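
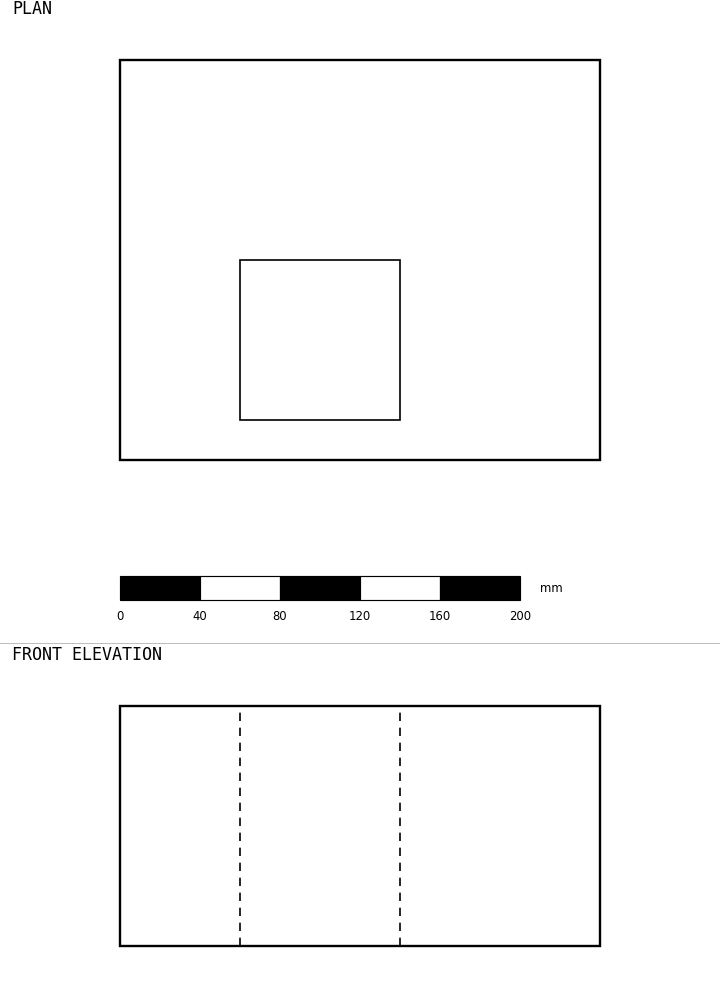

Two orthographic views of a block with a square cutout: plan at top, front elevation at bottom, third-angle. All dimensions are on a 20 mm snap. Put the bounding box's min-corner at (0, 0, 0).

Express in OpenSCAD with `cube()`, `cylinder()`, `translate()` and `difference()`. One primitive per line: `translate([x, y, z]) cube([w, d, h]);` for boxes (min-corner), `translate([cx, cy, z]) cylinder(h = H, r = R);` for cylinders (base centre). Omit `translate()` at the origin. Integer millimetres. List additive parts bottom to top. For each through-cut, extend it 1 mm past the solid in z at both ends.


difference() {
  cube([240, 200, 120]);
  translate([60, 20, -1]) cube([80, 80, 122]);
}


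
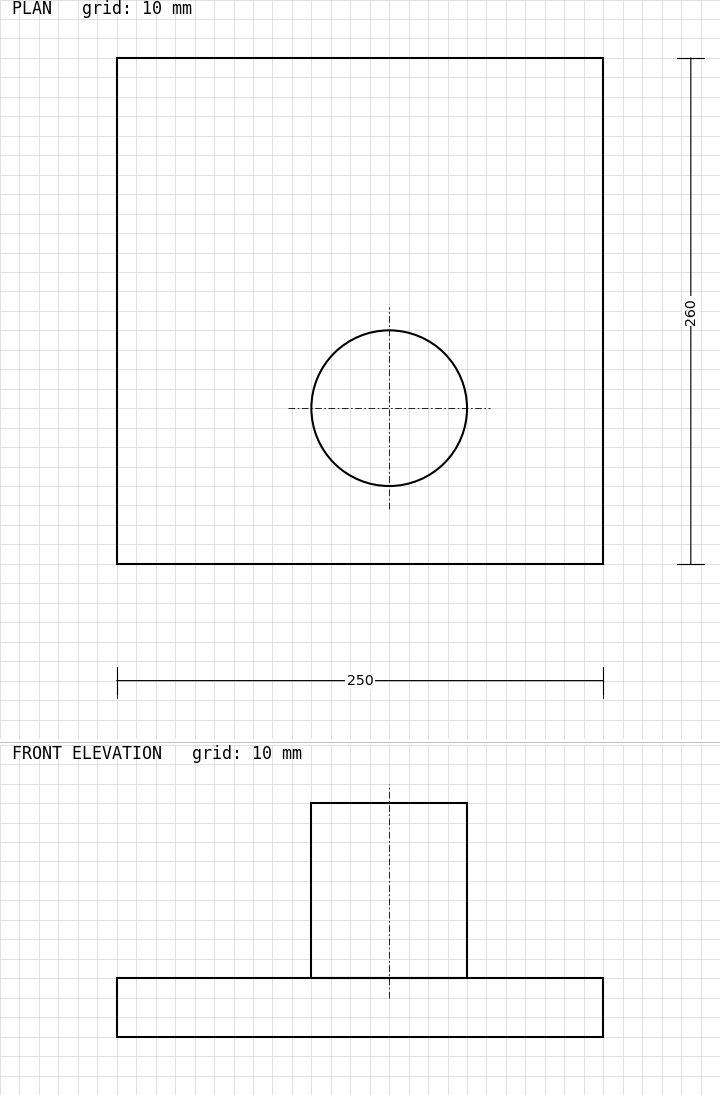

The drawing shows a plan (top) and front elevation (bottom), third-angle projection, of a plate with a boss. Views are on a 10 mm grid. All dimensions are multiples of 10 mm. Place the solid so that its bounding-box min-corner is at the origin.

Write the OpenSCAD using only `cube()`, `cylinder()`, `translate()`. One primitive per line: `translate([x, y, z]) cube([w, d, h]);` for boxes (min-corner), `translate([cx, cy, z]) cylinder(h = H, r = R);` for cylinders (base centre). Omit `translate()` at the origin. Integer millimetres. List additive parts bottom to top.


cube([250, 260, 30]);
translate([140, 80, 30]) cylinder(h = 90, r = 40);


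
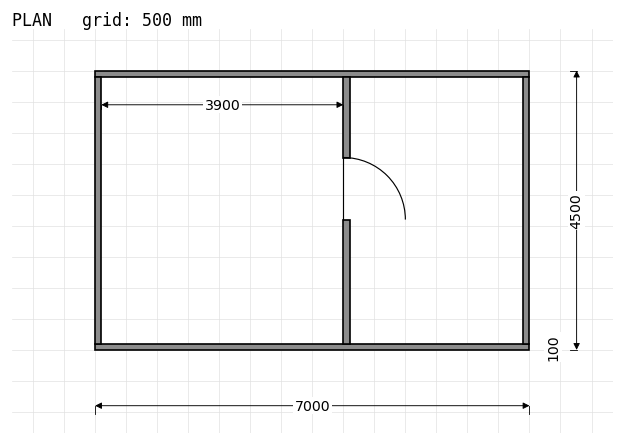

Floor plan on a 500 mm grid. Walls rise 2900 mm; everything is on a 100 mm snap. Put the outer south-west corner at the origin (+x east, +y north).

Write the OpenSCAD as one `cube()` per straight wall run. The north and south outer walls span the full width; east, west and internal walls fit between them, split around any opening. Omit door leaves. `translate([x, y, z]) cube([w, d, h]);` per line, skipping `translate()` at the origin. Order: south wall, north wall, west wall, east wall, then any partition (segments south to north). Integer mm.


cube([7000, 100, 2900]);
translate([0, 4400, 0]) cube([7000, 100, 2900]);
translate([0, 100, 0]) cube([100, 4300, 2900]);
translate([6900, 100, 0]) cube([100, 4300, 2900]);
translate([4000, 100, 0]) cube([100, 2000, 2900]);
translate([4000, 3100, 0]) cube([100, 1300, 2900]);


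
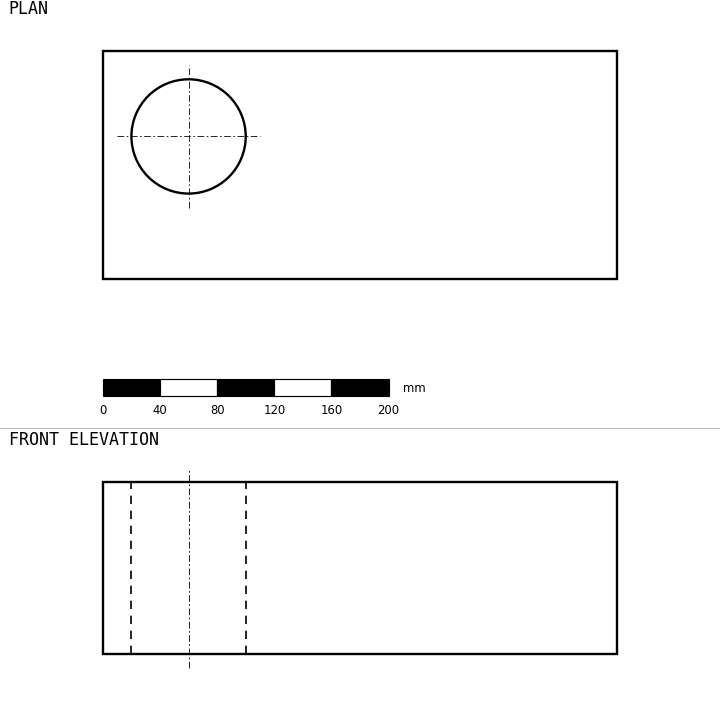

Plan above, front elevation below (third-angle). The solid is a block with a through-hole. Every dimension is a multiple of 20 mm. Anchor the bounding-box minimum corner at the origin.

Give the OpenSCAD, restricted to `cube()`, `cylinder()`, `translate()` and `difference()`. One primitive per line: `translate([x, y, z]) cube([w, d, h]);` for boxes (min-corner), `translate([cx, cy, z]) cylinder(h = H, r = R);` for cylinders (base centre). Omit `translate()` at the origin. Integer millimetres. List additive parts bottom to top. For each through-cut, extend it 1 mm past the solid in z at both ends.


difference() {
  cube([360, 160, 120]);
  translate([60, 100, -1]) cylinder(h = 122, r = 40);
}


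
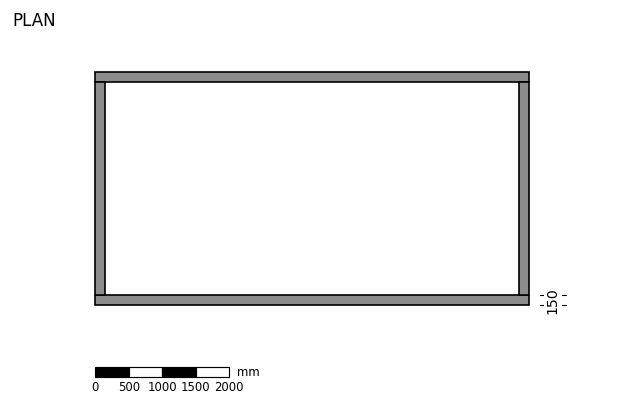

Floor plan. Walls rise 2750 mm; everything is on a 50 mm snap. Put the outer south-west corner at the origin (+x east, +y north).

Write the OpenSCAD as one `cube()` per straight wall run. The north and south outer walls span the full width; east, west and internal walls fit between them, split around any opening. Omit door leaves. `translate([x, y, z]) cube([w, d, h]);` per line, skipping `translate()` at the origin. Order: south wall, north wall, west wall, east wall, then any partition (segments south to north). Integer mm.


cube([6500, 150, 2750]);
translate([0, 3350, 0]) cube([6500, 150, 2750]);
translate([0, 150, 0]) cube([150, 3200, 2750]);
translate([6350, 150, 0]) cube([150, 3200, 2750]);


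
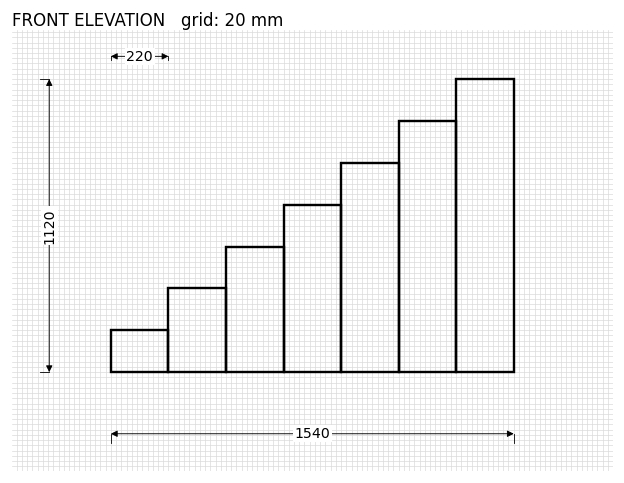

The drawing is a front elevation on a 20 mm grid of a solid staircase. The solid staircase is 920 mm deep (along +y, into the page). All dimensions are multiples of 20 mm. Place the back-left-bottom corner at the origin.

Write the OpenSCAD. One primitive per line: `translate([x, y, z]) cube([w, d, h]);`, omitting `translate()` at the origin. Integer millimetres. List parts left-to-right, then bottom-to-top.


cube([220, 920, 160]);
translate([220, 0, 0]) cube([220, 920, 320]);
translate([440, 0, 0]) cube([220, 920, 480]);
translate([660, 0, 0]) cube([220, 920, 640]);
translate([880, 0, 0]) cube([220, 920, 800]);
translate([1100, 0, 0]) cube([220, 920, 960]);
translate([1320, 0, 0]) cube([220, 920, 1120]);


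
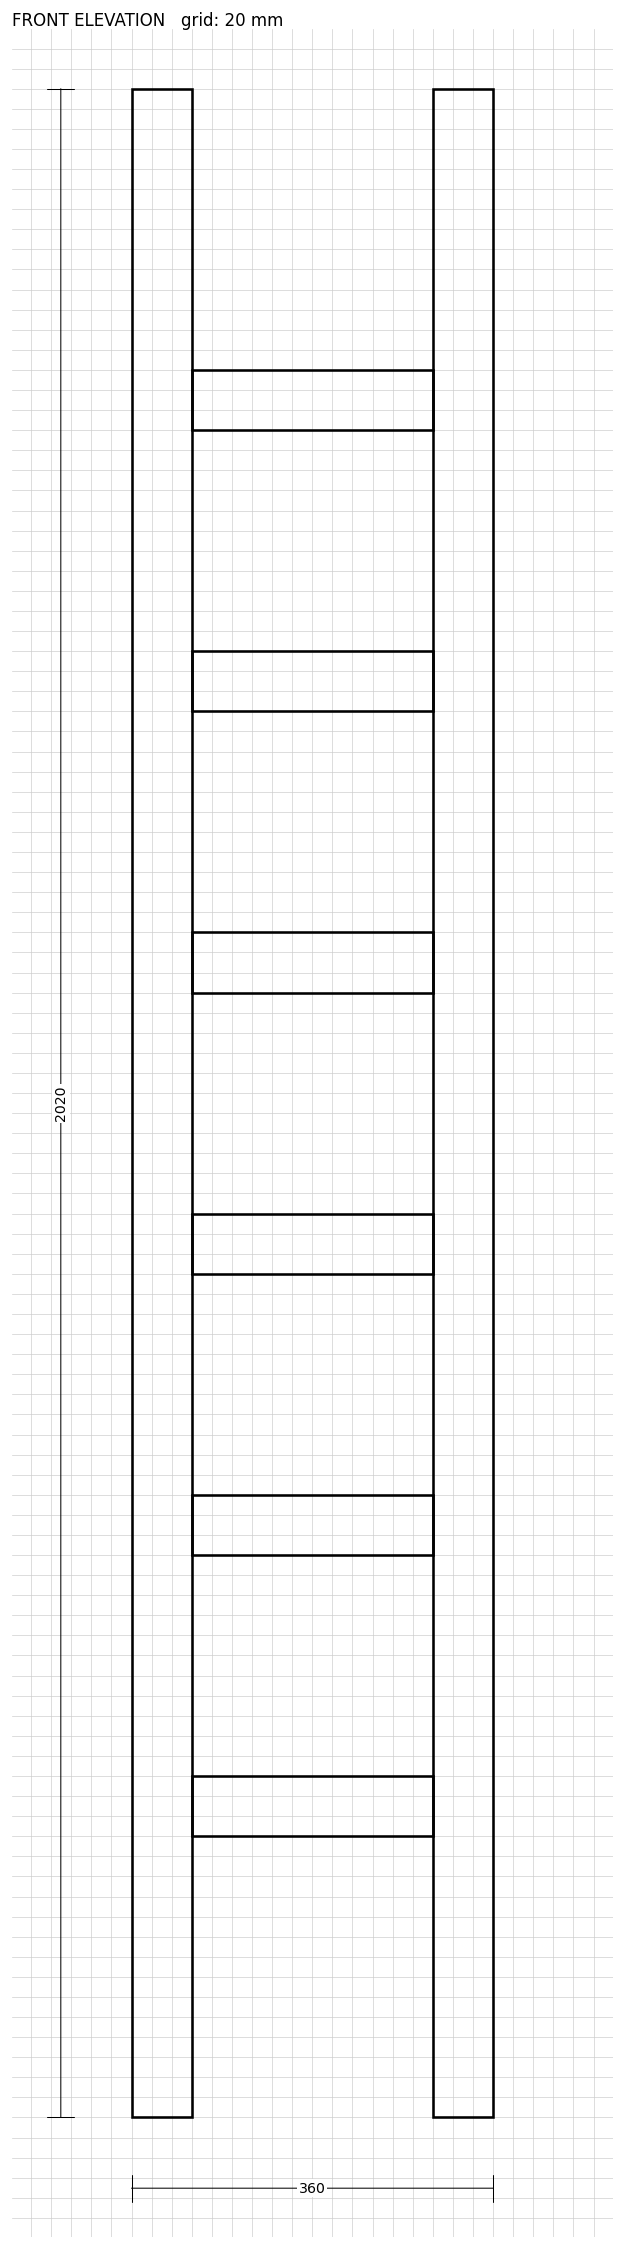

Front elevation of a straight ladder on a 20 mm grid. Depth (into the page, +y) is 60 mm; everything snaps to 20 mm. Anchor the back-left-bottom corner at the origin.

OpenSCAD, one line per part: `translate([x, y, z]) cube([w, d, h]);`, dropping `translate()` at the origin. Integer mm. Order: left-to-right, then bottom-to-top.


cube([60, 60, 2020]);
translate([60, 0, 280]) cube([240, 60, 60]);
translate([60, 0, 560]) cube([240, 60, 60]);
translate([60, 0, 840]) cube([240, 60, 60]);
translate([60, 0, 1120]) cube([240, 60, 60]);
translate([60, 0, 1400]) cube([240, 60, 60]);
translate([60, 0, 1680]) cube([240, 60, 60]);
translate([300, 0, 0]) cube([60, 60, 2020]);


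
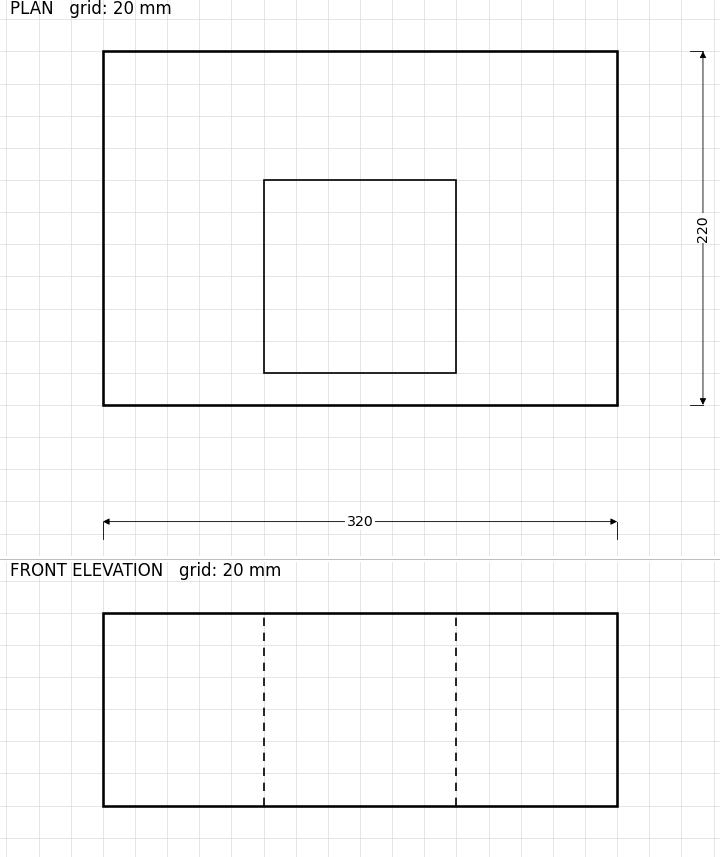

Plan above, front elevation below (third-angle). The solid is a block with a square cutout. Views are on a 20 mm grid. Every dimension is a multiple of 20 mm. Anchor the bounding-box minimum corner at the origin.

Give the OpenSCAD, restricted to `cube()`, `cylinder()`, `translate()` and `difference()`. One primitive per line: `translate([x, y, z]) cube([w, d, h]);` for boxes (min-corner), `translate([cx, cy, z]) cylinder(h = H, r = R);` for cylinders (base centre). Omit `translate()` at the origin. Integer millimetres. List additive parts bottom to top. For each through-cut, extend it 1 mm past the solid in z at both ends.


difference() {
  cube([320, 220, 120]);
  translate([100, 20, -1]) cube([120, 120, 122]);
}


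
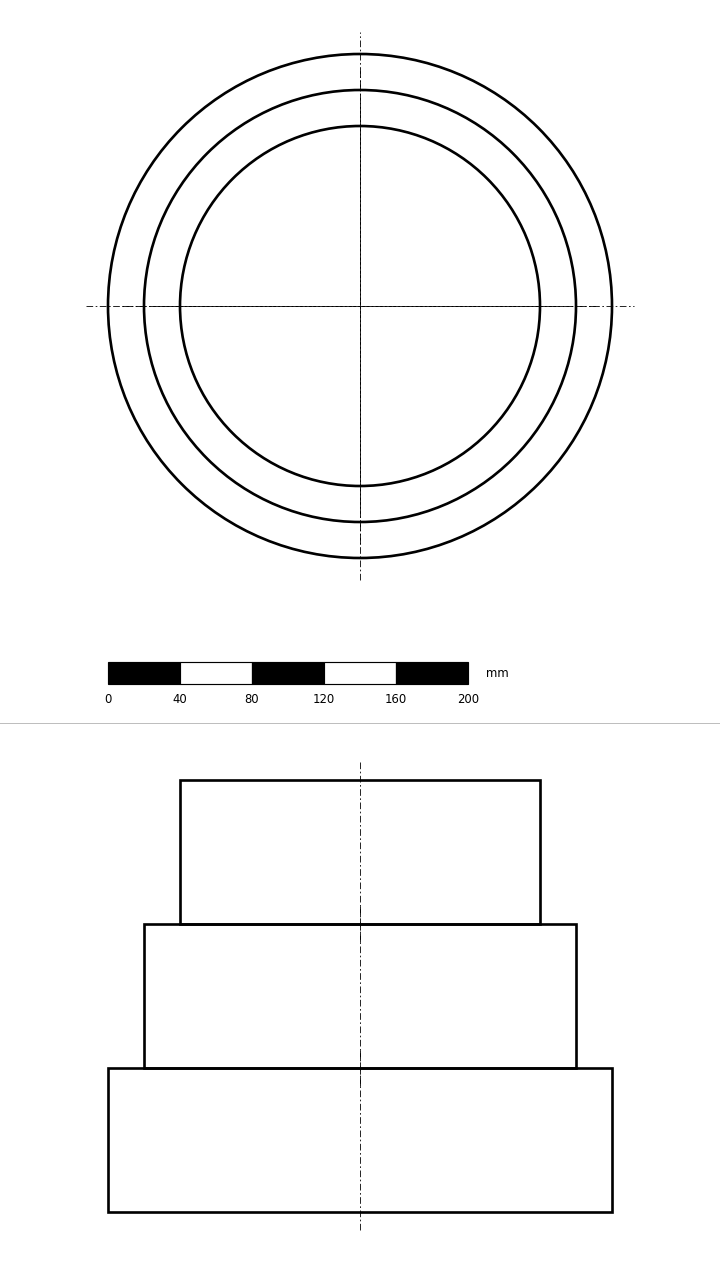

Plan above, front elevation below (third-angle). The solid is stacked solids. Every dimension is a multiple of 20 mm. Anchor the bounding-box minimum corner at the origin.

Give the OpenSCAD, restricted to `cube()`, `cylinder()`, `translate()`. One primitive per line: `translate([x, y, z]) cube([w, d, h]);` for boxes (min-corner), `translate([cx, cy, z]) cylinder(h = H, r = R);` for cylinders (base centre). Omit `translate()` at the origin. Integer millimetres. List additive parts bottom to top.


translate([140, 140, 0]) cylinder(h = 80, r = 140);
translate([140, 140, 80]) cylinder(h = 80, r = 120);
translate([140, 140, 160]) cylinder(h = 80, r = 100);


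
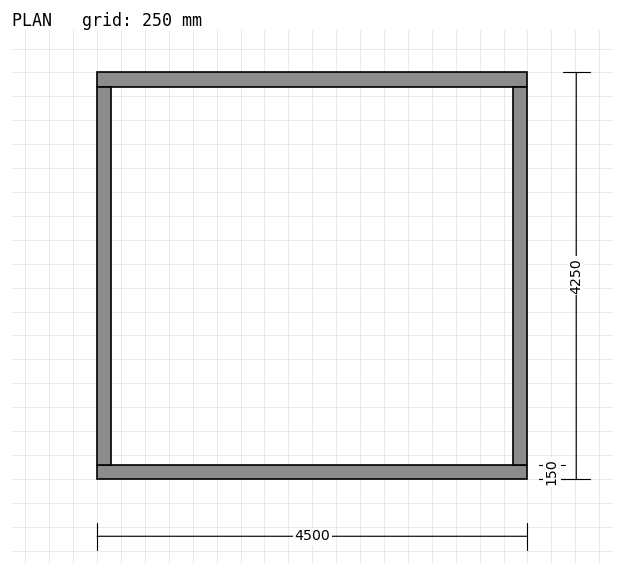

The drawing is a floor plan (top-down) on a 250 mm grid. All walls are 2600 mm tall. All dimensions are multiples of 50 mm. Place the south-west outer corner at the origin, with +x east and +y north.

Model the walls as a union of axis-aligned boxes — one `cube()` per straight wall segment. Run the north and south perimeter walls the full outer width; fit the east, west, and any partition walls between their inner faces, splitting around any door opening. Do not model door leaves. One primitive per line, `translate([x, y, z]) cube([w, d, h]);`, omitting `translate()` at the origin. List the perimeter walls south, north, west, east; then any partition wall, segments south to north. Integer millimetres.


cube([4500, 150, 2600]);
translate([0, 4100, 0]) cube([4500, 150, 2600]);
translate([0, 150, 0]) cube([150, 3950, 2600]);
translate([4350, 150, 0]) cube([150, 3950, 2600]);


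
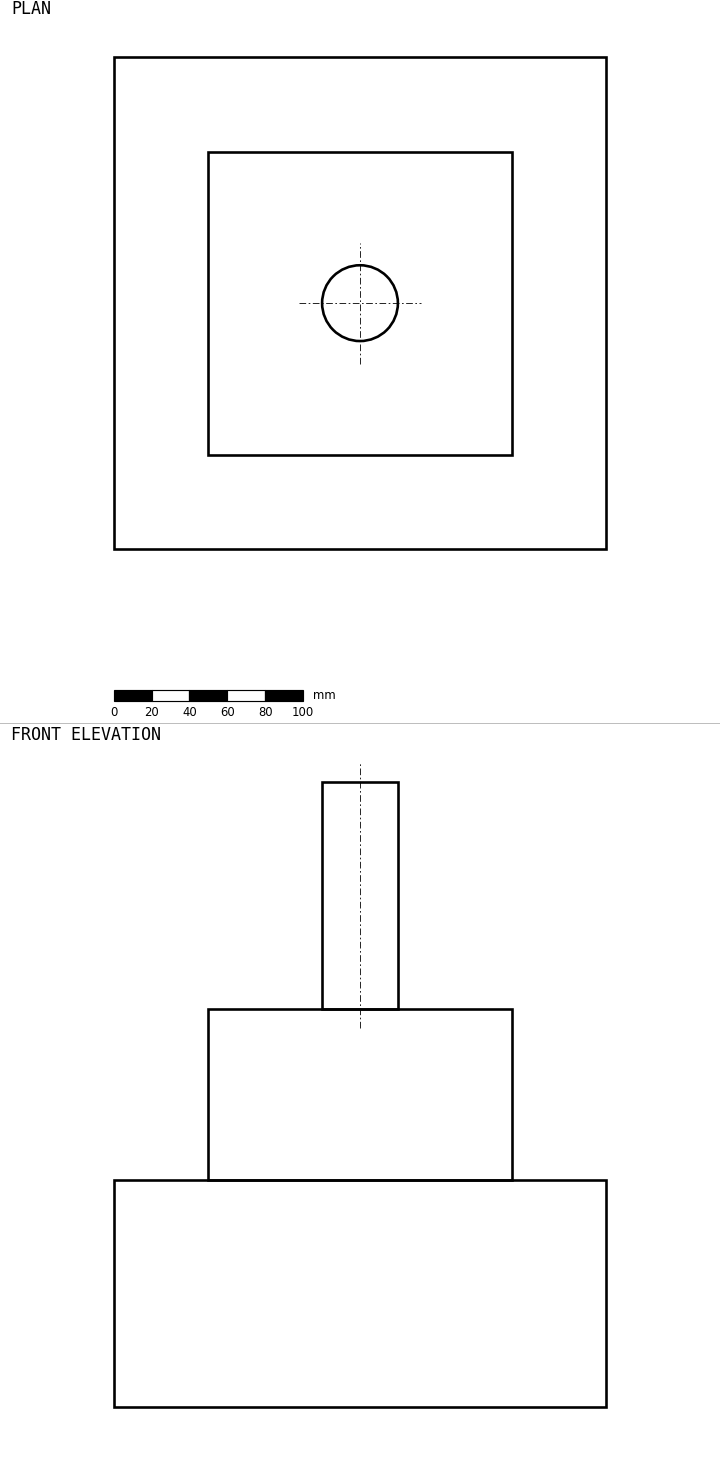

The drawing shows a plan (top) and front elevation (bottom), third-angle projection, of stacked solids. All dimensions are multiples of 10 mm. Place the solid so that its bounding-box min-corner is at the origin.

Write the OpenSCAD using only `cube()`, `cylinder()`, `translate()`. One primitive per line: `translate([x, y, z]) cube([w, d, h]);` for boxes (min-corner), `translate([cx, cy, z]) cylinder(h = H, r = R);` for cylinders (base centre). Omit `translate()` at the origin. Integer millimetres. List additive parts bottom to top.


cube([260, 260, 120]);
translate([50, 50, 120]) cube([160, 160, 90]);
translate([130, 130, 210]) cylinder(h = 120, r = 20);


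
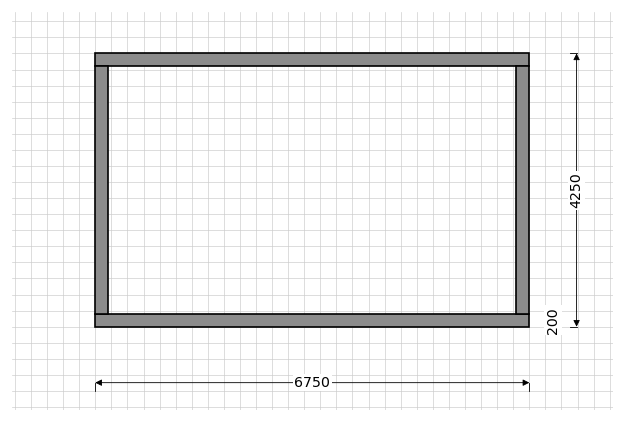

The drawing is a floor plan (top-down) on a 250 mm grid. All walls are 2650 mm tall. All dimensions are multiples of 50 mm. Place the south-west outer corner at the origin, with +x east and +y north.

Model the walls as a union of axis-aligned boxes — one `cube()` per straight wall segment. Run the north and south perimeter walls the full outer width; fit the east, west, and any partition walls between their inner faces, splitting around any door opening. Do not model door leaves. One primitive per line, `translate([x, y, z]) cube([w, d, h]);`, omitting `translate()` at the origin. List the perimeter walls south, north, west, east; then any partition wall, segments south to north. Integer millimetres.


cube([6750, 200, 2650]);
translate([0, 4050, 0]) cube([6750, 200, 2650]);
translate([0, 200, 0]) cube([200, 3850, 2650]);
translate([6550, 200, 0]) cube([200, 3850, 2650]);


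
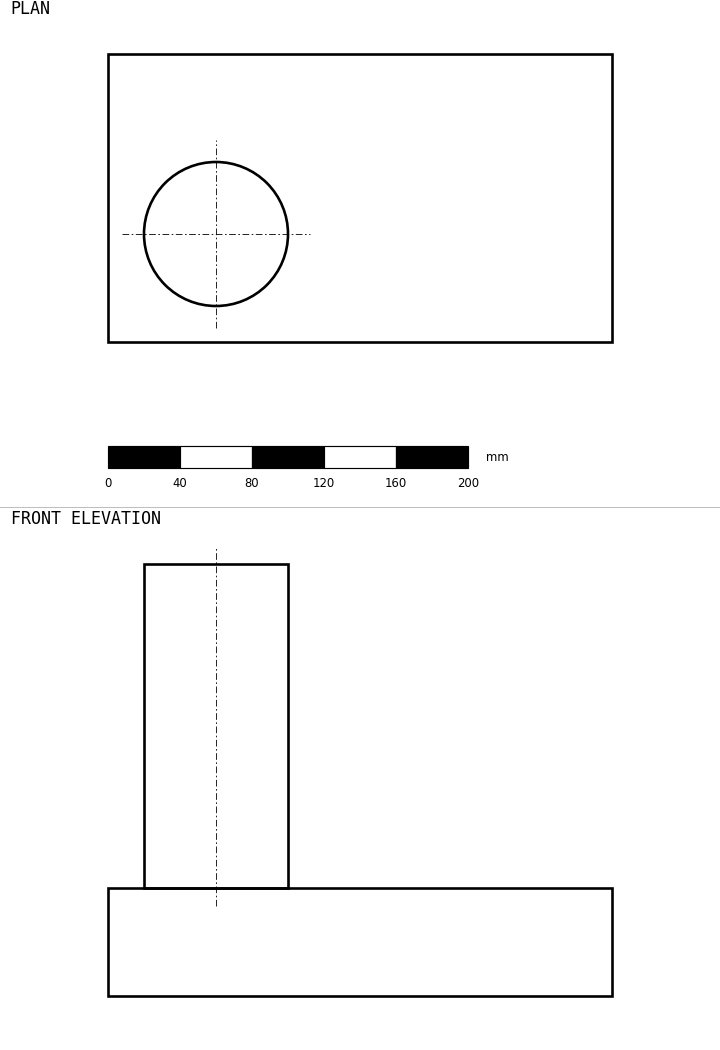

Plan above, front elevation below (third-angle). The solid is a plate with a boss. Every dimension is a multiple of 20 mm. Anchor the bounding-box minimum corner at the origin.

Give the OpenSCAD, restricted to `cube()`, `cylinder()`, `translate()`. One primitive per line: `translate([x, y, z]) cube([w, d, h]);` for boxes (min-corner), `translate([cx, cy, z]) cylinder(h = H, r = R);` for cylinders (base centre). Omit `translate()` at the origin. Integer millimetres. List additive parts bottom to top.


cube([280, 160, 60]);
translate([60, 60, 60]) cylinder(h = 180, r = 40);


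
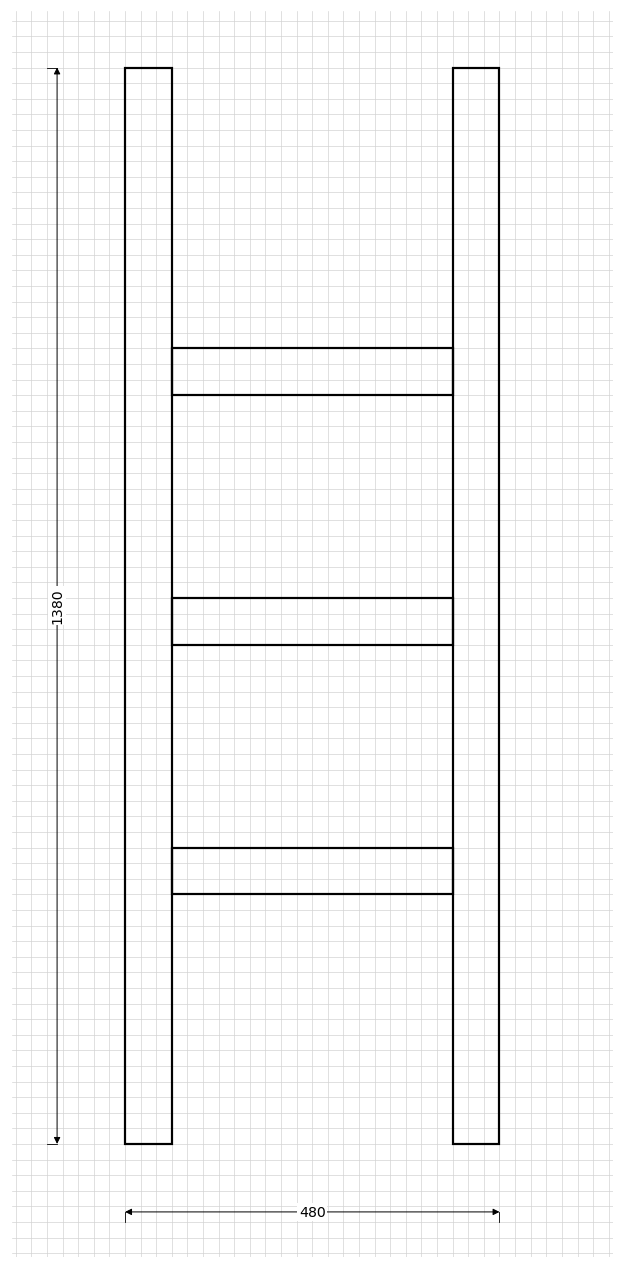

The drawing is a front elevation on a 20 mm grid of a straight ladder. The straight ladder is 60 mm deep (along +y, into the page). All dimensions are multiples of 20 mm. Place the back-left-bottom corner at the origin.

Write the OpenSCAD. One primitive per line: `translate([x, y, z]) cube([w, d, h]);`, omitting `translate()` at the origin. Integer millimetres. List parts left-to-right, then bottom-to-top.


cube([60, 60, 1380]);
translate([60, 0, 320]) cube([360, 60, 60]);
translate([60, 0, 640]) cube([360, 60, 60]);
translate([60, 0, 960]) cube([360, 60, 60]);
translate([420, 0, 0]) cube([60, 60, 1380]);


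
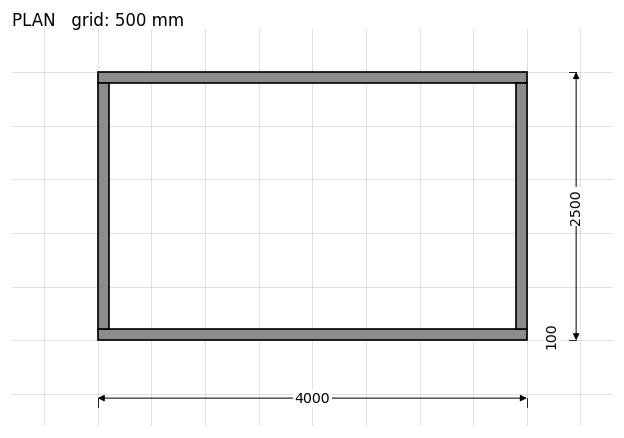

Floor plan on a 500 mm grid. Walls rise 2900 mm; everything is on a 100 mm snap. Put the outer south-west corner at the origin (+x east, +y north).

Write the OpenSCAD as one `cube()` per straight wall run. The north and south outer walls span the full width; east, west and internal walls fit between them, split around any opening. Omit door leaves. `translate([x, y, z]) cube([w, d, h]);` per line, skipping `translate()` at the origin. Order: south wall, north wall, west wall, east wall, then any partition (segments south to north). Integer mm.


cube([4000, 100, 2900]);
translate([0, 2400, 0]) cube([4000, 100, 2900]);
translate([0, 100, 0]) cube([100, 2300, 2900]);
translate([3900, 100, 0]) cube([100, 2300, 2900]);


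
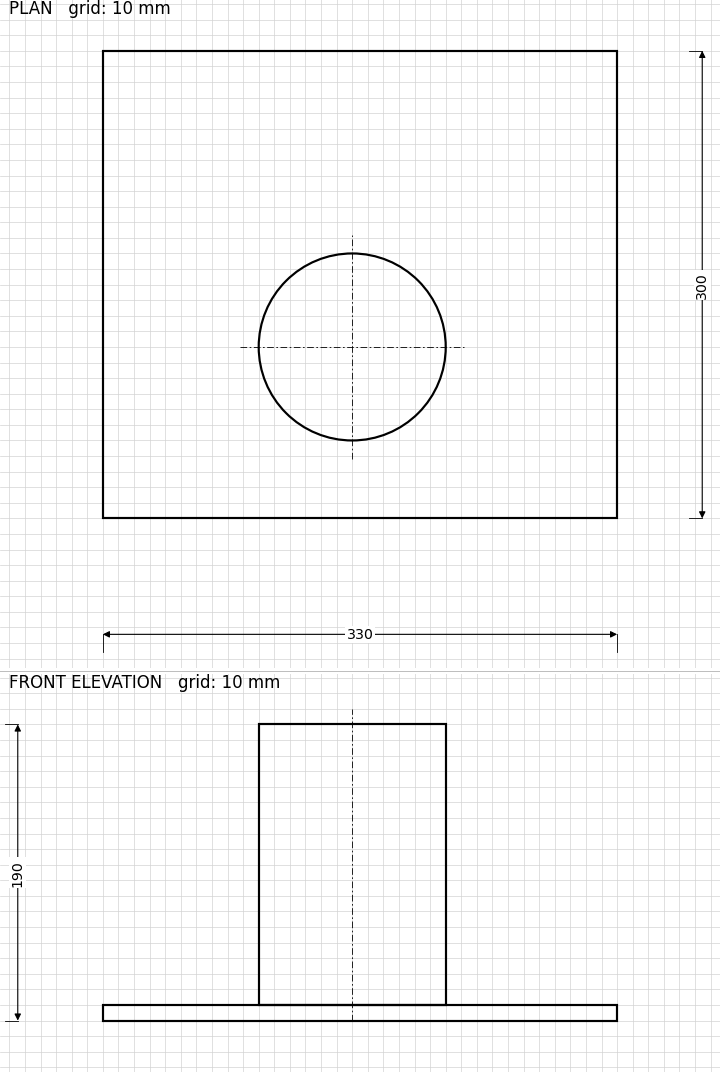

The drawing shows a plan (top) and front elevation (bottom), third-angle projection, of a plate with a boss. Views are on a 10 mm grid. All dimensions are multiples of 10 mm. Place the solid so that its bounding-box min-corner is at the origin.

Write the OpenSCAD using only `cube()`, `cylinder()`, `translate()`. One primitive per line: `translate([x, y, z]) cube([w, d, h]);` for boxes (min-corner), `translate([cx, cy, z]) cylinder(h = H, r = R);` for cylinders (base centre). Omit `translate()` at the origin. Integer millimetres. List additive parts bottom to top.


cube([330, 300, 10]);
translate([160, 110, 10]) cylinder(h = 180, r = 60);


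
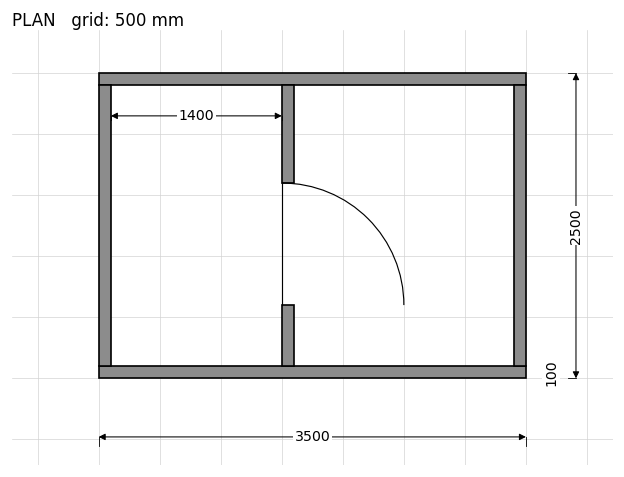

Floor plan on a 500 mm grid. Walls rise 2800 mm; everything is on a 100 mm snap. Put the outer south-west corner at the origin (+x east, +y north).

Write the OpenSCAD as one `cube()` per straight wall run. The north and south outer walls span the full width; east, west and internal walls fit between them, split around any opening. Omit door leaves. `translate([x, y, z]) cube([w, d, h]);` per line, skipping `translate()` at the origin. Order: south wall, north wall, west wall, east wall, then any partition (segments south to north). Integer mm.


cube([3500, 100, 2800]);
translate([0, 2400, 0]) cube([3500, 100, 2800]);
translate([0, 100, 0]) cube([100, 2300, 2800]);
translate([3400, 100, 0]) cube([100, 2300, 2800]);
translate([1500, 100, 0]) cube([100, 500, 2800]);
translate([1500, 1600, 0]) cube([100, 800, 2800]);


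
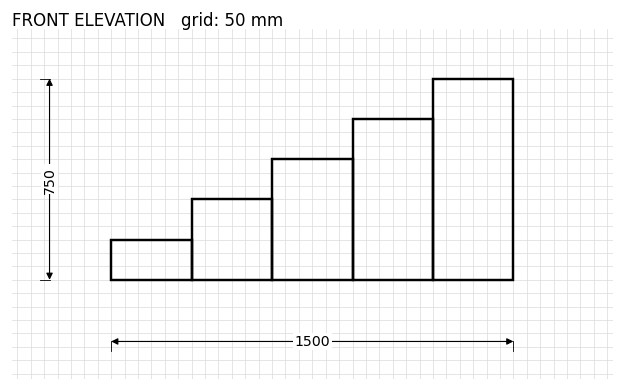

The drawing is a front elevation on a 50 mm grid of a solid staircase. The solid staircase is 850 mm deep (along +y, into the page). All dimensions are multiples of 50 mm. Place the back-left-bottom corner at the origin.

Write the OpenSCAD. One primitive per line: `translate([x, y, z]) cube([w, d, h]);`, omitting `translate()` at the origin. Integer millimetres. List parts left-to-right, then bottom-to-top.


cube([300, 850, 150]);
translate([300, 0, 0]) cube([300, 850, 300]);
translate([600, 0, 0]) cube([300, 850, 450]);
translate([900, 0, 0]) cube([300, 850, 600]);
translate([1200, 0, 0]) cube([300, 850, 750]);


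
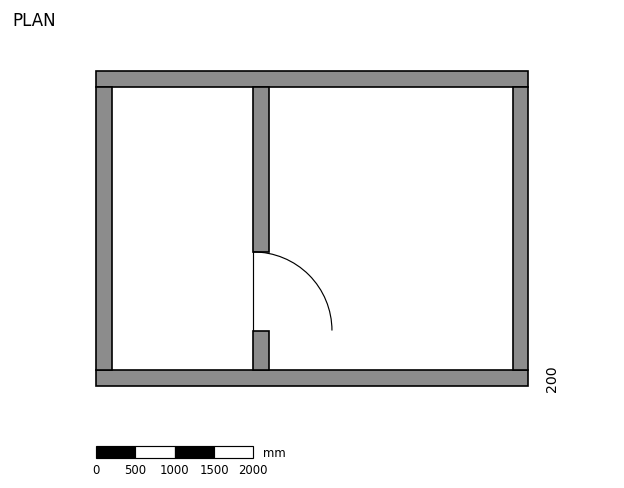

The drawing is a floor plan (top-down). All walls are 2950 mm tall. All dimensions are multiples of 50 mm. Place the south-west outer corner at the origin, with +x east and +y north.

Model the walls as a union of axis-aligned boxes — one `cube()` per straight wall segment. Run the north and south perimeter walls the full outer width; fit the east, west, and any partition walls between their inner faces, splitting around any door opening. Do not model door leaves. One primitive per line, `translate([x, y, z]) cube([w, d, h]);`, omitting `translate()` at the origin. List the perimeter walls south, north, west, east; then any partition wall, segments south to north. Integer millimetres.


cube([5500, 200, 2950]);
translate([0, 3800, 0]) cube([5500, 200, 2950]);
translate([0, 200, 0]) cube([200, 3600, 2950]);
translate([5300, 200, 0]) cube([200, 3600, 2950]);
translate([2000, 200, 0]) cube([200, 500, 2950]);
translate([2000, 1700, 0]) cube([200, 2100, 2950]);


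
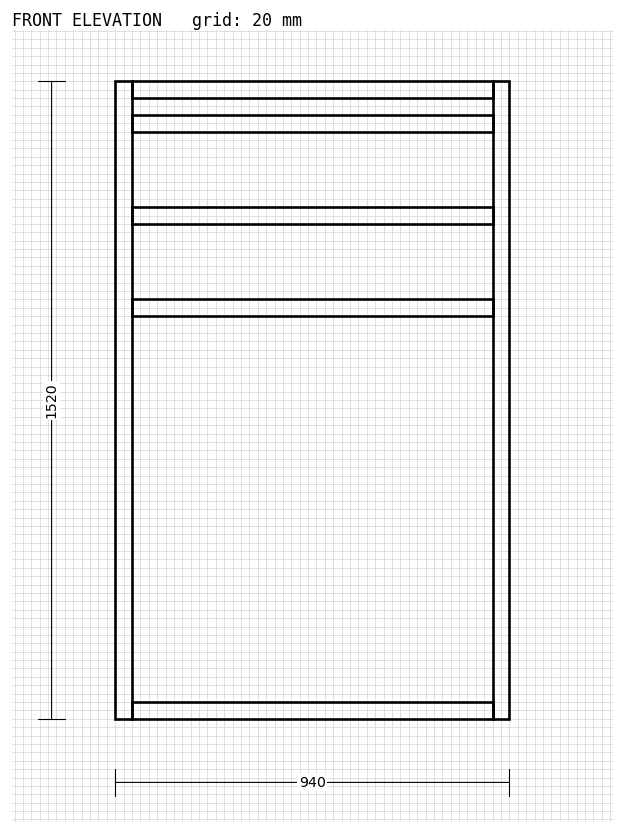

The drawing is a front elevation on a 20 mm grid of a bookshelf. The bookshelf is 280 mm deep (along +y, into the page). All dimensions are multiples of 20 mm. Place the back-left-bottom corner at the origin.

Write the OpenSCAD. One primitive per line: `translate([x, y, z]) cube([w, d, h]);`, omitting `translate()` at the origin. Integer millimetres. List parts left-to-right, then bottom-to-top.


cube([40, 280, 1520]);
translate([40, 0, 0]) cube([860, 280, 40]);
translate([40, 0, 960]) cube([860, 280, 40]);
translate([40, 0, 1180]) cube([860, 280, 40]);
translate([40, 0, 1400]) cube([860, 280, 40]);
translate([40, 0, 1480]) cube([860, 280, 40]);
translate([900, 0, 0]) cube([40, 280, 1520]);


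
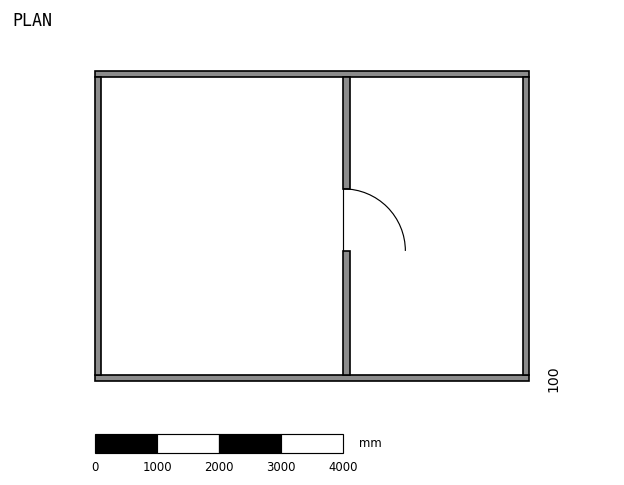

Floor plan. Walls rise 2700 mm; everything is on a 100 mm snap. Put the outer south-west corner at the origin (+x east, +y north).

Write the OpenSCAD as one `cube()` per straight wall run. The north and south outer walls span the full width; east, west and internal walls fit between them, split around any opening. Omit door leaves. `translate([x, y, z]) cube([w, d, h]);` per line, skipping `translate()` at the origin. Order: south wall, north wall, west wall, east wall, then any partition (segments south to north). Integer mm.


cube([7000, 100, 2700]);
translate([0, 4900, 0]) cube([7000, 100, 2700]);
translate([0, 100, 0]) cube([100, 4800, 2700]);
translate([6900, 100, 0]) cube([100, 4800, 2700]);
translate([4000, 100, 0]) cube([100, 2000, 2700]);
translate([4000, 3100, 0]) cube([100, 1800, 2700]);


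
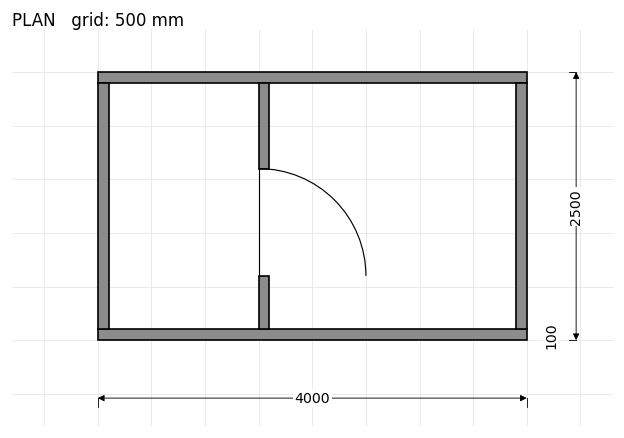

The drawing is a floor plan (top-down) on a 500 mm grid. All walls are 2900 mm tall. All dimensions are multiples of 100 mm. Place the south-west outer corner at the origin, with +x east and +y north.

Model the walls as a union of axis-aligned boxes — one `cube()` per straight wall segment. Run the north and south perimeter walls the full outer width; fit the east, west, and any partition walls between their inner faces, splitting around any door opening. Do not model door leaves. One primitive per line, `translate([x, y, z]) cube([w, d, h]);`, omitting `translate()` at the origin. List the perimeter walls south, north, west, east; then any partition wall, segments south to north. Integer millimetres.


cube([4000, 100, 2900]);
translate([0, 2400, 0]) cube([4000, 100, 2900]);
translate([0, 100, 0]) cube([100, 2300, 2900]);
translate([3900, 100, 0]) cube([100, 2300, 2900]);
translate([1500, 100, 0]) cube([100, 500, 2900]);
translate([1500, 1600, 0]) cube([100, 800, 2900]);


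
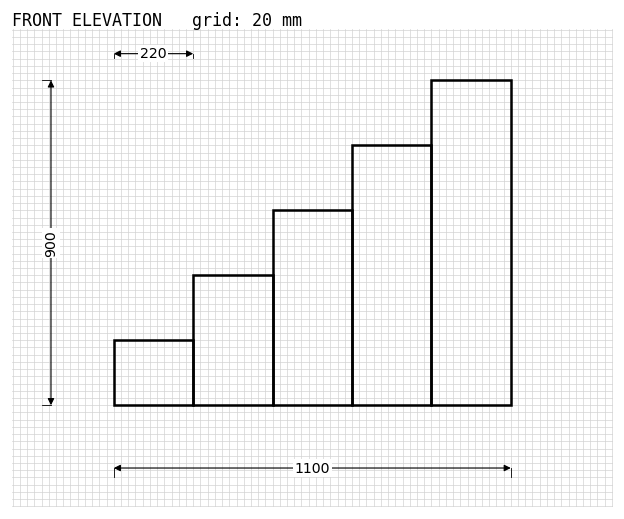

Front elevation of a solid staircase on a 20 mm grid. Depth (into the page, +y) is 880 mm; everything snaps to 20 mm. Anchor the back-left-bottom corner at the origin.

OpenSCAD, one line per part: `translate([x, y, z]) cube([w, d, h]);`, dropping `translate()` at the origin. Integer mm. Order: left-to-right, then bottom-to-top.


cube([220, 880, 180]);
translate([220, 0, 0]) cube([220, 880, 360]);
translate([440, 0, 0]) cube([220, 880, 540]);
translate([660, 0, 0]) cube([220, 880, 720]);
translate([880, 0, 0]) cube([220, 880, 900]);


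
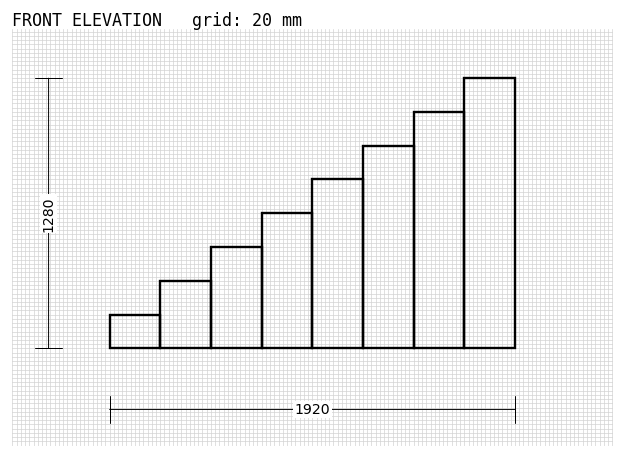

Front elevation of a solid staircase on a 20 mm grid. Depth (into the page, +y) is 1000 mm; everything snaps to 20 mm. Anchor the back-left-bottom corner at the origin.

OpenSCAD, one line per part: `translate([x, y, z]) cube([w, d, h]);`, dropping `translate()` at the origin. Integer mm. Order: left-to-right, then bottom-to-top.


cube([240, 1000, 160]);
translate([240, 0, 0]) cube([240, 1000, 320]);
translate([480, 0, 0]) cube([240, 1000, 480]);
translate([720, 0, 0]) cube([240, 1000, 640]);
translate([960, 0, 0]) cube([240, 1000, 800]);
translate([1200, 0, 0]) cube([240, 1000, 960]);
translate([1440, 0, 0]) cube([240, 1000, 1120]);
translate([1680, 0, 0]) cube([240, 1000, 1280]);


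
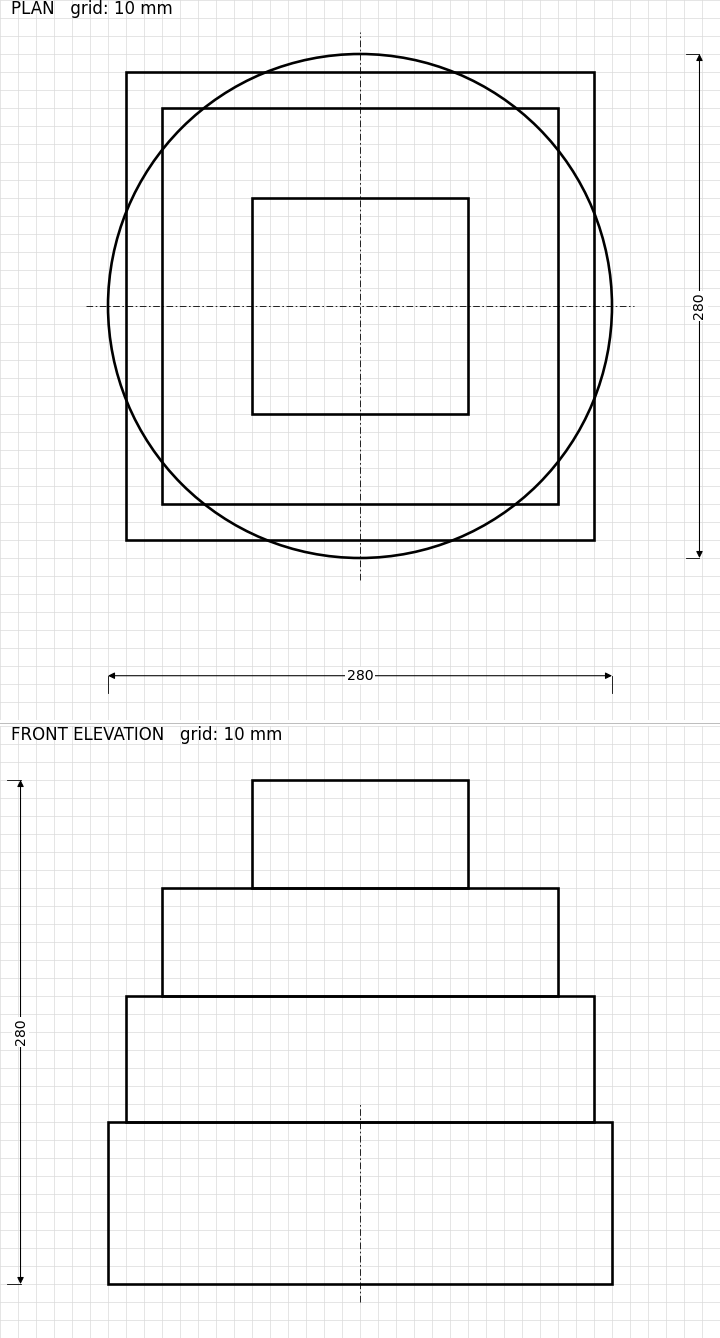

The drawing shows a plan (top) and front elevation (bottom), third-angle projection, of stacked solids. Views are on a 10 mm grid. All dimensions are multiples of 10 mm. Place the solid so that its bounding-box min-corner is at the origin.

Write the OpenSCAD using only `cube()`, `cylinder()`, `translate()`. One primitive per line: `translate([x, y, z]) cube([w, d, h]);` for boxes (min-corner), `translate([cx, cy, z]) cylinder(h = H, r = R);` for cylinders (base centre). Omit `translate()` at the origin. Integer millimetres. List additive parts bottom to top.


translate([140, 140, 0]) cylinder(h = 90, r = 140);
translate([10, 10, 90]) cube([260, 260, 70]);
translate([30, 30, 160]) cube([220, 220, 60]);
translate([80, 80, 220]) cube([120, 120, 60]);


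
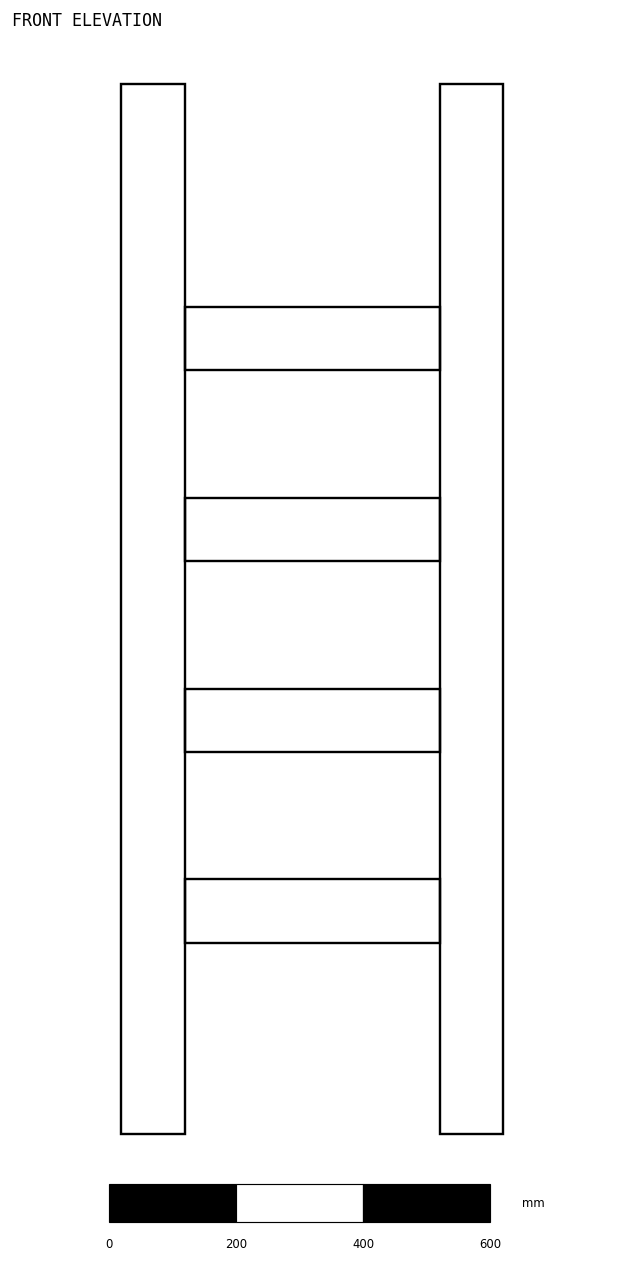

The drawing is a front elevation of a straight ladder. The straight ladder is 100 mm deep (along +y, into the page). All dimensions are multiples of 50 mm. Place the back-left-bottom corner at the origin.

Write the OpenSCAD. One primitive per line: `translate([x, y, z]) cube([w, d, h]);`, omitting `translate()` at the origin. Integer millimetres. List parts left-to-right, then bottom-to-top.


cube([100, 100, 1650]);
translate([100, 0, 300]) cube([400, 100, 100]);
translate([100, 0, 600]) cube([400, 100, 100]);
translate([100, 0, 900]) cube([400, 100, 100]);
translate([100, 0, 1200]) cube([400, 100, 100]);
translate([500, 0, 0]) cube([100, 100, 1650]);


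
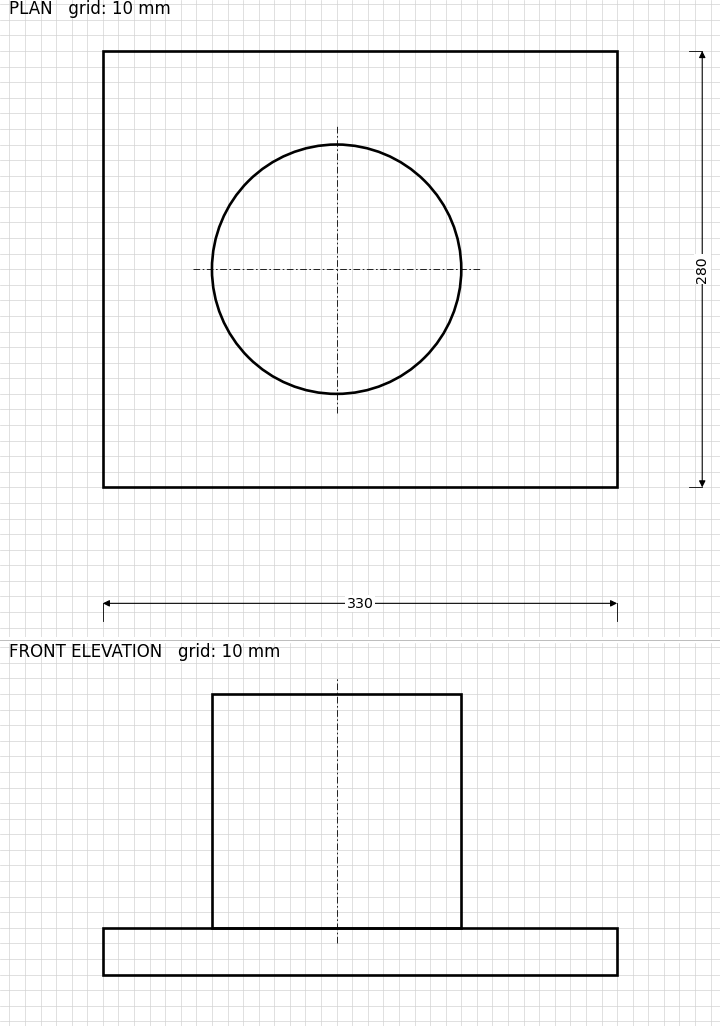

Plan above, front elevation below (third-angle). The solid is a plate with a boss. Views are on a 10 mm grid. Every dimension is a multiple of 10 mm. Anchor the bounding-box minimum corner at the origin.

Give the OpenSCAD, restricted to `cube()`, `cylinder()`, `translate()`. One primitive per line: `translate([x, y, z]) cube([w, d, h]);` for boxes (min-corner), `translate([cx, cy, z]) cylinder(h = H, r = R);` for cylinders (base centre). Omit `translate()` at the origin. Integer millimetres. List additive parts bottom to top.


cube([330, 280, 30]);
translate([150, 140, 30]) cylinder(h = 150, r = 80);


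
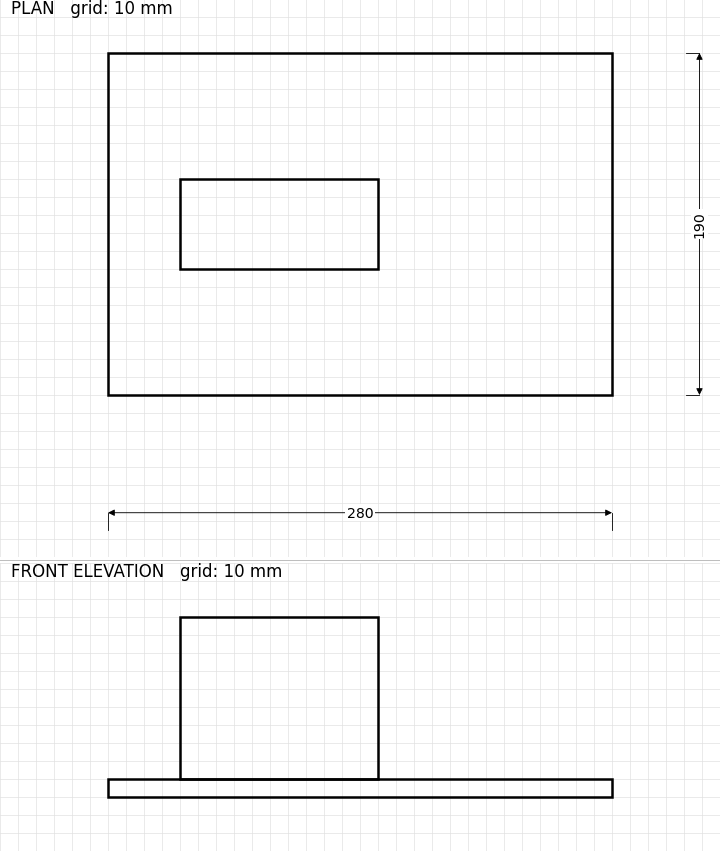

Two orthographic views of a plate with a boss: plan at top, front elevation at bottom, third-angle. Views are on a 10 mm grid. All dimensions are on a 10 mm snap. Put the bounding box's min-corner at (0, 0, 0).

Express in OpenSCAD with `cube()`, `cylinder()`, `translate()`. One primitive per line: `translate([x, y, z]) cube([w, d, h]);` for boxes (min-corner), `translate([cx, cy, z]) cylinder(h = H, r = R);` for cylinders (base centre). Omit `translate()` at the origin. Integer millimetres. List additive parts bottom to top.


cube([280, 190, 10]);
translate([40, 70, 10]) cube([110, 50, 90]);


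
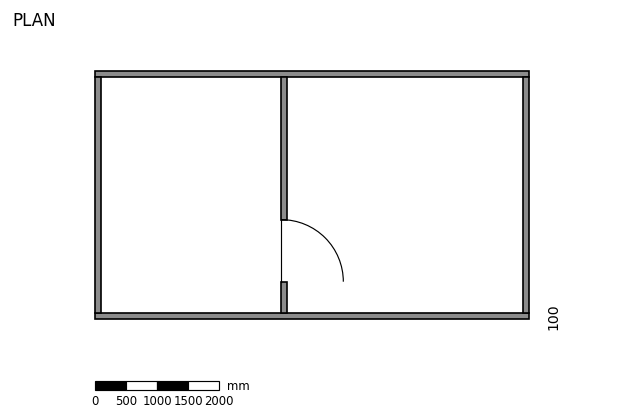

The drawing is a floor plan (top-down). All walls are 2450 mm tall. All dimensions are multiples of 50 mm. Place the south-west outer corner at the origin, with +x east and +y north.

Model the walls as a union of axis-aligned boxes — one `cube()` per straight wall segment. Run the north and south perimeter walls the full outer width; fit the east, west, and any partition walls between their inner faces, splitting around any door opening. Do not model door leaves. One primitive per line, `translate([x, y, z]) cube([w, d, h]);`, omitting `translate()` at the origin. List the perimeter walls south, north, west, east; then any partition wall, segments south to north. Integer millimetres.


cube([7000, 100, 2450]);
translate([0, 3900, 0]) cube([7000, 100, 2450]);
translate([0, 100, 0]) cube([100, 3800, 2450]);
translate([6900, 100, 0]) cube([100, 3800, 2450]);
translate([3000, 100, 0]) cube([100, 500, 2450]);
translate([3000, 1600, 0]) cube([100, 2300, 2450]);


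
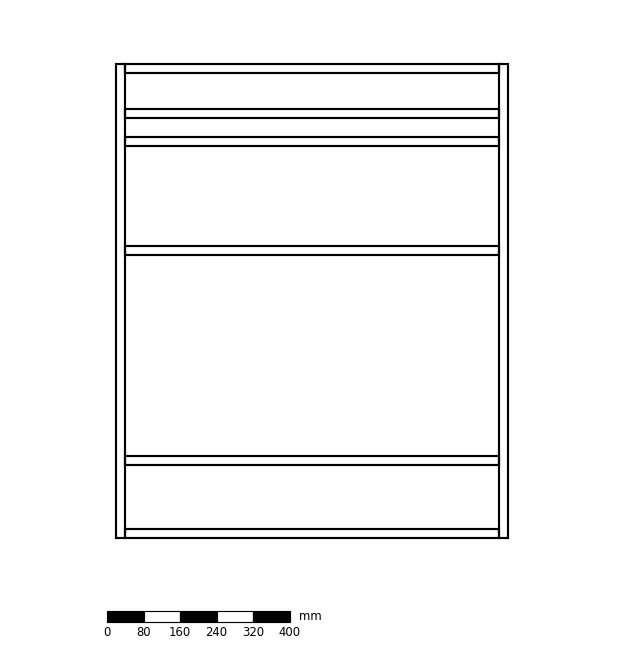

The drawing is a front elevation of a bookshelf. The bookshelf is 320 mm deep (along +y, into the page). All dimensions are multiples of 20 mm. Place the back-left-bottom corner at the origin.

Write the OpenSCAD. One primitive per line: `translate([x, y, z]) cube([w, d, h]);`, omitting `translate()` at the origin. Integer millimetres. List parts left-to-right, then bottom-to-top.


cube([20, 320, 1040]);
translate([20, 0, 0]) cube([820, 320, 20]);
translate([20, 0, 160]) cube([820, 320, 20]);
translate([20, 0, 620]) cube([820, 320, 20]);
translate([20, 0, 860]) cube([820, 320, 20]);
translate([20, 0, 920]) cube([820, 320, 20]);
translate([20, 0, 1020]) cube([820, 320, 20]);
translate([840, 0, 0]) cube([20, 320, 1040]);


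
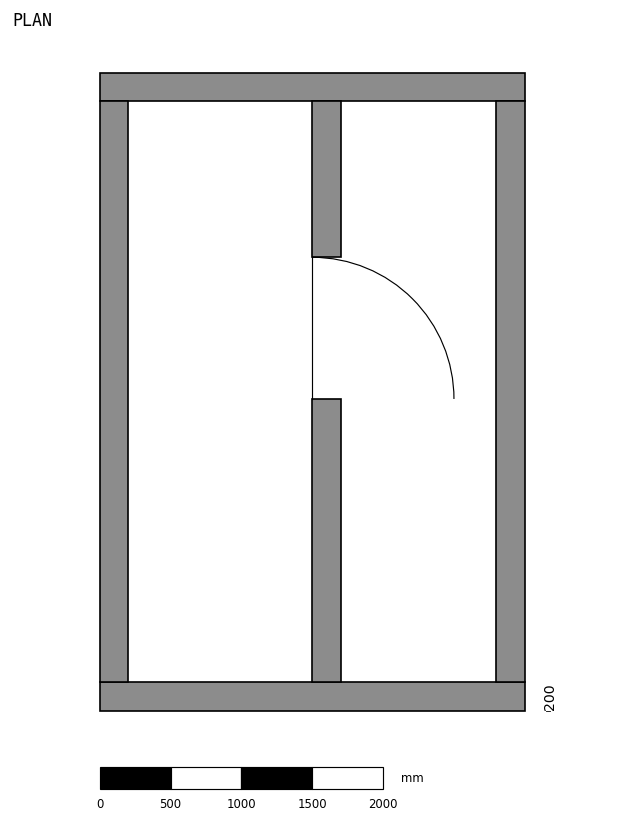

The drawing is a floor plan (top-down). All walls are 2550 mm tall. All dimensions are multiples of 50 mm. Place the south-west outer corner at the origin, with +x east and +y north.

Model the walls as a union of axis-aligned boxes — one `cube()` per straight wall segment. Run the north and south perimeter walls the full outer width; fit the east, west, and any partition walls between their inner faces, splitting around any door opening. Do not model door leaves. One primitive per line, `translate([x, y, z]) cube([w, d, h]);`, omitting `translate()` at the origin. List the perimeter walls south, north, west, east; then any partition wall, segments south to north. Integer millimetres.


cube([3000, 200, 2550]);
translate([0, 4300, 0]) cube([3000, 200, 2550]);
translate([0, 200, 0]) cube([200, 4100, 2550]);
translate([2800, 200, 0]) cube([200, 4100, 2550]);
translate([1500, 200, 0]) cube([200, 2000, 2550]);
translate([1500, 3200, 0]) cube([200, 1100, 2550]);


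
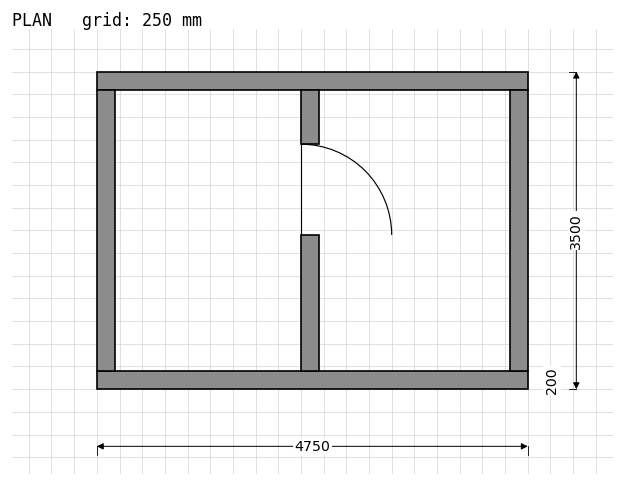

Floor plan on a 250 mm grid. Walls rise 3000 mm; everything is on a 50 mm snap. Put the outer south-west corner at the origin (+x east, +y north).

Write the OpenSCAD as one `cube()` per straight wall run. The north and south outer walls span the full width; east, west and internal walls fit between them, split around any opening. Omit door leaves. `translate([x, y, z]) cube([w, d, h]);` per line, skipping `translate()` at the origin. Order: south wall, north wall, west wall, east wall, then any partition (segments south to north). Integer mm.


cube([4750, 200, 3000]);
translate([0, 3300, 0]) cube([4750, 200, 3000]);
translate([0, 200, 0]) cube([200, 3100, 3000]);
translate([4550, 200, 0]) cube([200, 3100, 3000]);
translate([2250, 200, 0]) cube([200, 1500, 3000]);
translate([2250, 2700, 0]) cube([200, 600, 3000]);


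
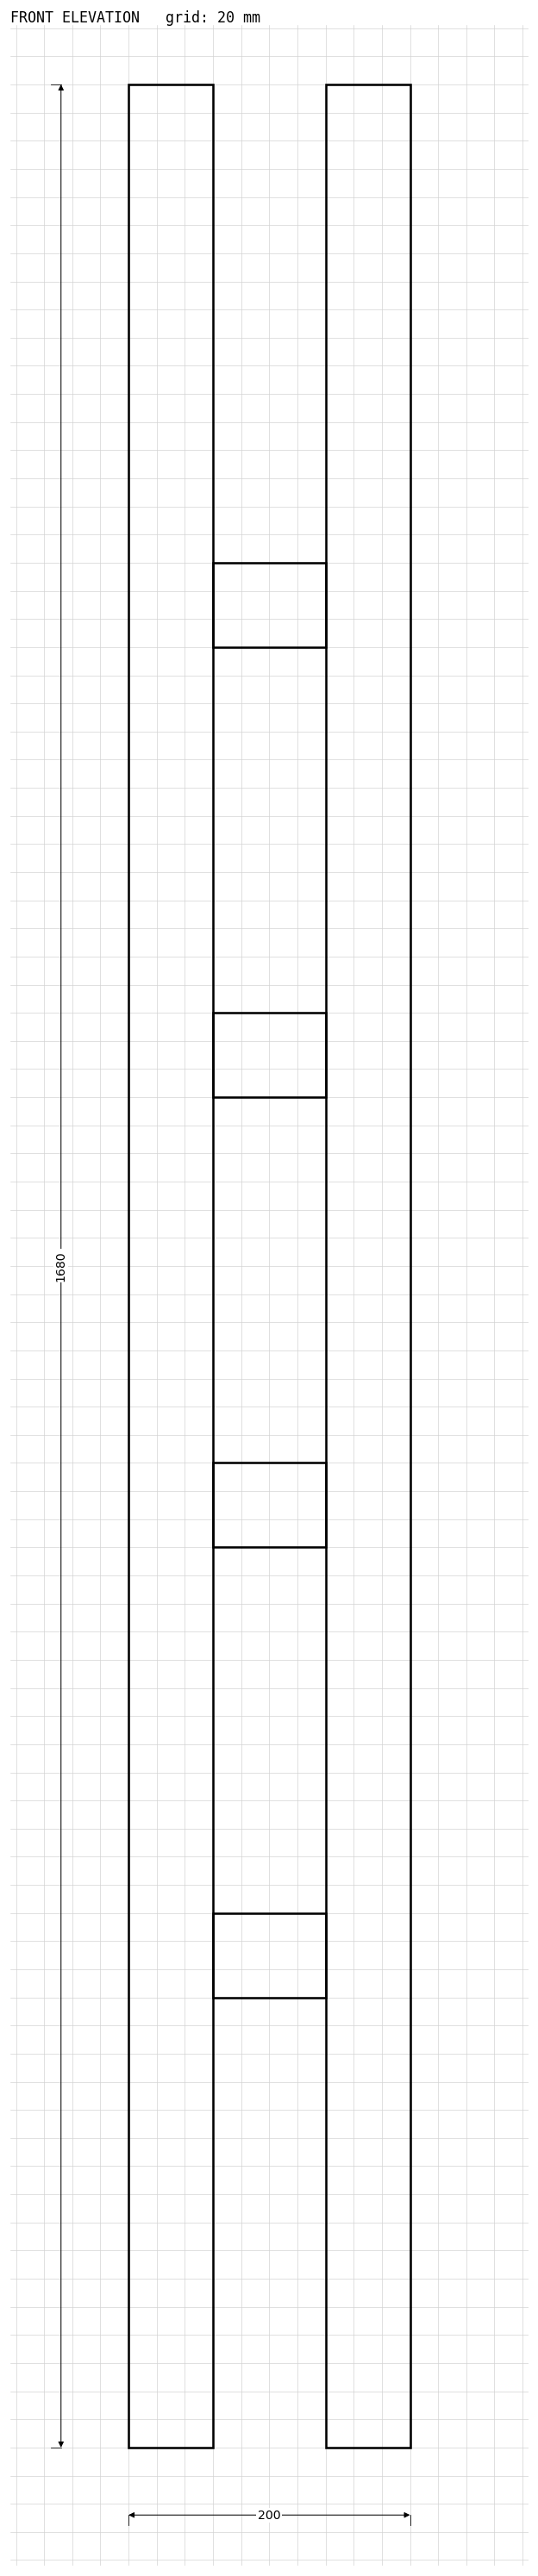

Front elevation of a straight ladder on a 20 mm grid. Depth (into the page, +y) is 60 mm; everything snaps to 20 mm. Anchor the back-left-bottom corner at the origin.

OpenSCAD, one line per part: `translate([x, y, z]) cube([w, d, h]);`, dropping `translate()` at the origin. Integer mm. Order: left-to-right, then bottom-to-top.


cube([60, 60, 1680]);
translate([60, 0, 320]) cube([80, 60, 60]);
translate([60, 0, 640]) cube([80, 60, 60]);
translate([60, 0, 960]) cube([80, 60, 60]);
translate([60, 0, 1280]) cube([80, 60, 60]);
translate([140, 0, 0]) cube([60, 60, 1680]);


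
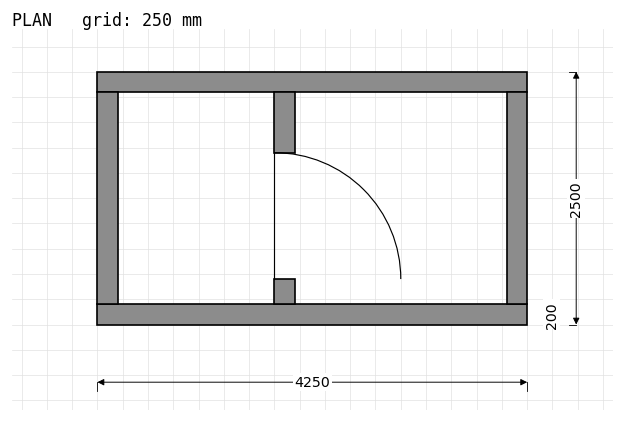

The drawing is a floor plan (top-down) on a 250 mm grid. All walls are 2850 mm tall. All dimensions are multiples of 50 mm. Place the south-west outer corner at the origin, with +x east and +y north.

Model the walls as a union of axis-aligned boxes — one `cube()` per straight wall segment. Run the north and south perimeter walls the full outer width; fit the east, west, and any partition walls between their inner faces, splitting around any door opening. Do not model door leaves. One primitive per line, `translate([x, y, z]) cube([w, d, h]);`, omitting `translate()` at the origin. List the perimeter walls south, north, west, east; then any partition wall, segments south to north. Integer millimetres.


cube([4250, 200, 2850]);
translate([0, 2300, 0]) cube([4250, 200, 2850]);
translate([0, 200, 0]) cube([200, 2100, 2850]);
translate([4050, 200, 0]) cube([200, 2100, 2850]);
translate([1750, 200, 0]) cube([200, 250, 2850]);
translate([1750, 1700, 0]) cube([200, 600, 2850]);


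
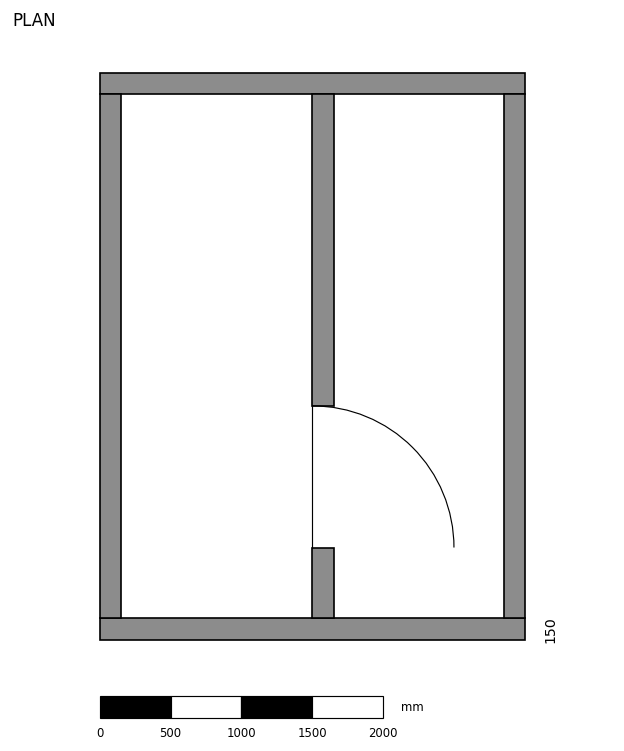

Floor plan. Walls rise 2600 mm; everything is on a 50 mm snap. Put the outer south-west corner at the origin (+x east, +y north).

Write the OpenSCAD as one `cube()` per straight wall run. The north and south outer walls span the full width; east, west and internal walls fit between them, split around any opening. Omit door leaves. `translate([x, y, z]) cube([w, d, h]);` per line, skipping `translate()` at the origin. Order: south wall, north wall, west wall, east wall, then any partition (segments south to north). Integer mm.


cube([3000, 150, 2600]);
translate([0, 3850, 0]) cube([3000, 150, 2600]);
translate([0, 150, 0]) cube([150, 3700, 2600]);
translate([2850, 150, 0]) cube([150, 3700, 2600]);
translate([1500, 150, 0]) cube([150, 500, 2600]);
translate([1500, 1650, 0]) cube([150, 2200, 2600]);


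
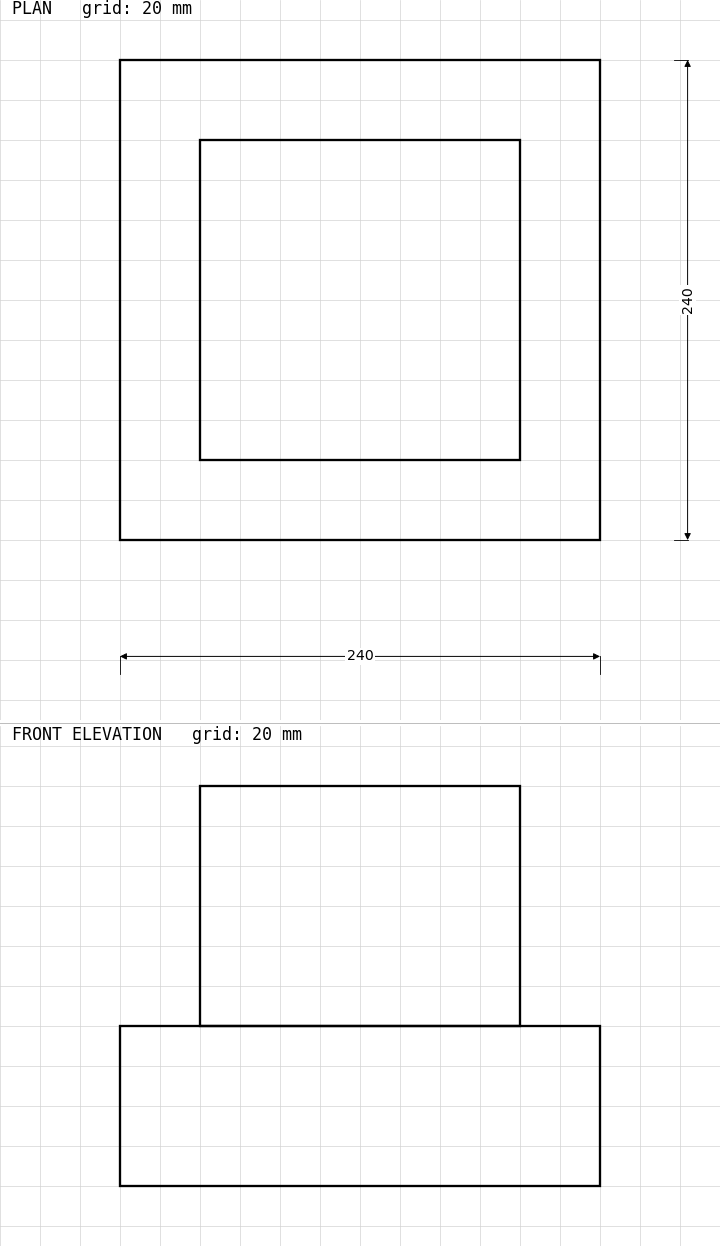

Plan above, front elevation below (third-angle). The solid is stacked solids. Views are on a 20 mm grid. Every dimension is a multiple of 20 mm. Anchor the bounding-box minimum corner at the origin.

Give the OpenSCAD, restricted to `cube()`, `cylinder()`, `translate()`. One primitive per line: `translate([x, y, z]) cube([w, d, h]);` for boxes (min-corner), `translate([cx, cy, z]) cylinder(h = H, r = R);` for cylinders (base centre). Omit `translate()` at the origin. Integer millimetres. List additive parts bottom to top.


cube([240, 240, 80]);
translate([40, 40, 80]) cube([160, 160, 120]);


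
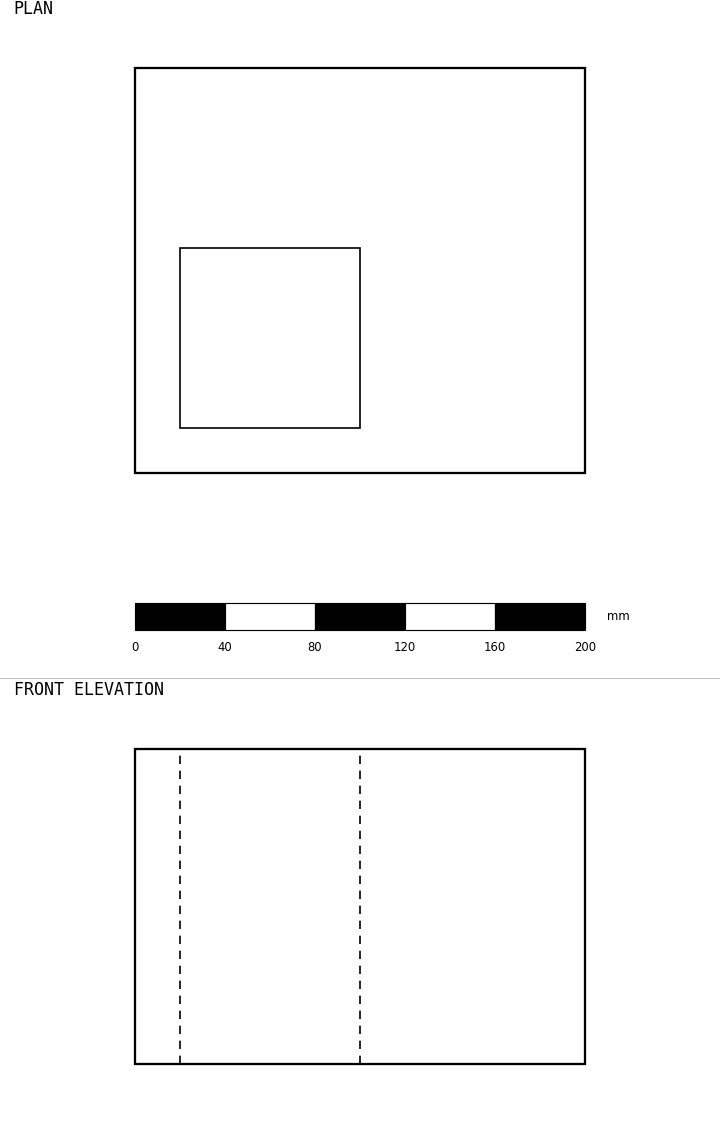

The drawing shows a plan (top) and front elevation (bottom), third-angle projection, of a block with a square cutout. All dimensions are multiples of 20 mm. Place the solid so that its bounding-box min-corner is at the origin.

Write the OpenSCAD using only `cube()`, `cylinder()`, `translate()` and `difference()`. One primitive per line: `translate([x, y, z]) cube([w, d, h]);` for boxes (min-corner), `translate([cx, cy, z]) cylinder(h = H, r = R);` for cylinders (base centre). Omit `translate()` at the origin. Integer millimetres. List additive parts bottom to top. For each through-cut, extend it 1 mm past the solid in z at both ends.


difference() {
  cube([200, 180, 140]);
  translate([20, 20, -1]) cube([80, 80, 142]);
}
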